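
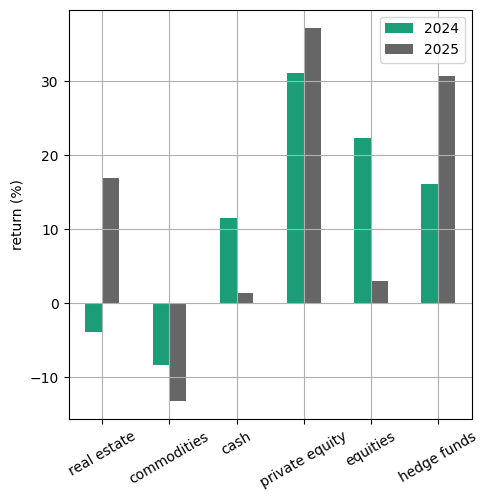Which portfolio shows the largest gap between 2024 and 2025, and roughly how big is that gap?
real estate: 2024 ≈ -5, 2025 ≈ 15 → gap ≈ 20. Next-largest (equities) is only ≈ 15.

real estate, ≈ 20 %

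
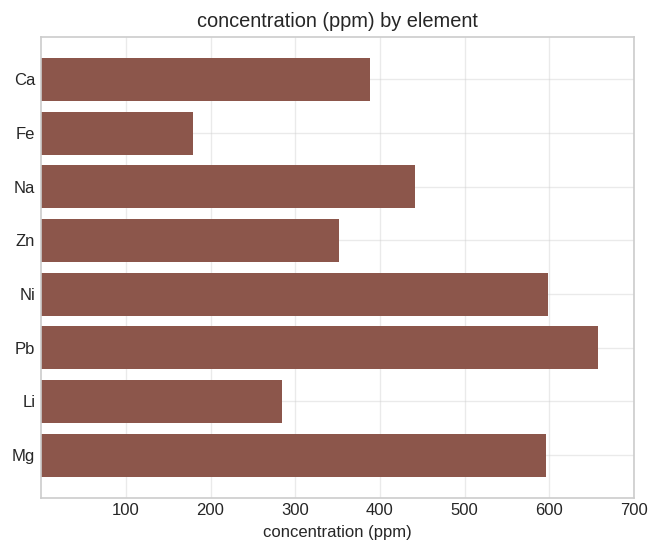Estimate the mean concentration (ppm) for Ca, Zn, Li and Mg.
(400 + 400 + 300 + 600) / 4 ≈ 425.

≈ 425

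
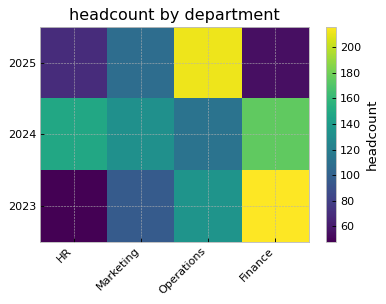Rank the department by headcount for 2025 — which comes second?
Marketing

Top 3 for 2025: Operations ≈ 220, Marketing ≈ 100, HR ≈ 60.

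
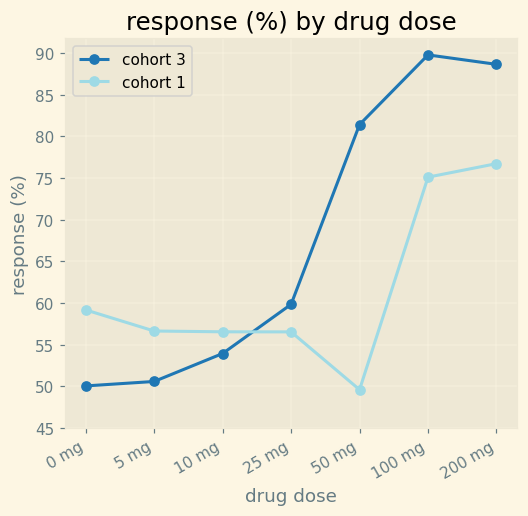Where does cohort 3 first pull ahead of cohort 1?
10 mg: cohort 3 ≈ 55 vs cohort 1 ≈ 55 (not yet); 25 mg: cohort 3 ≈ 60 vs cohort 1 ≈ 55 (first crossover).

25 mg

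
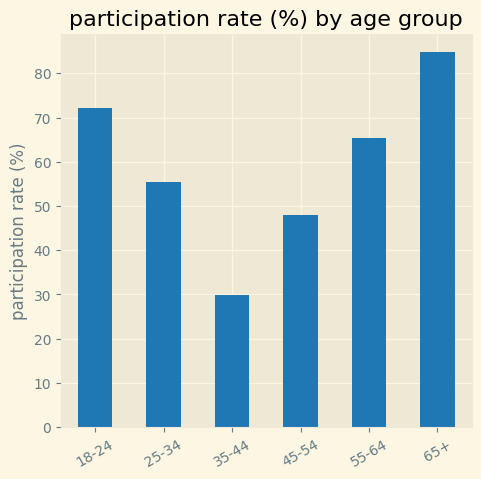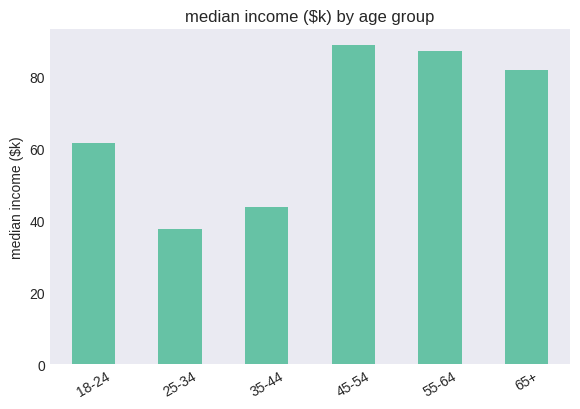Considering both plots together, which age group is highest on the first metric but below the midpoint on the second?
18-24

Chart 2 median median income ($k) ≈ 70; below-median age groups: 18-24, 25-34, 35-44. Among those, 18-24 has the highest participation rate (%) (≈ 70).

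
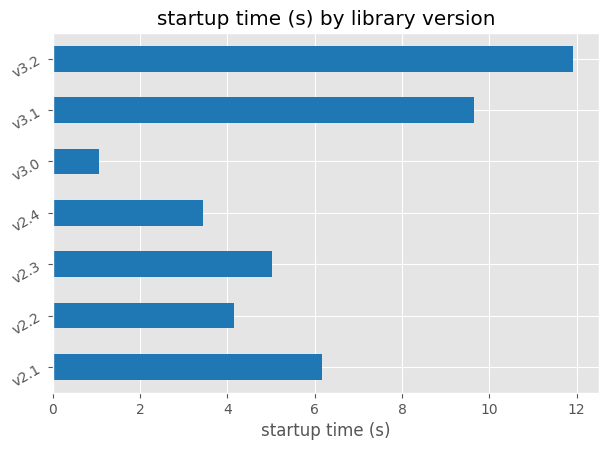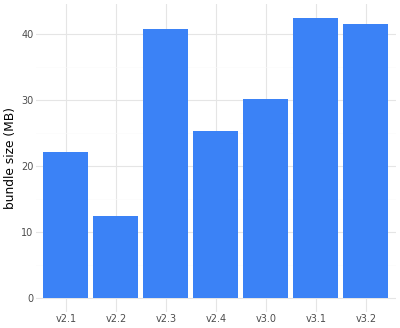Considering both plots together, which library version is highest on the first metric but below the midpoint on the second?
Chart 2 median bundle size (MB) ≈ 30; below-median library versions: v2.1, v2.2, v2.4. Among those, v2.1 has the highest startup time (s) (≈ 6).

v2.1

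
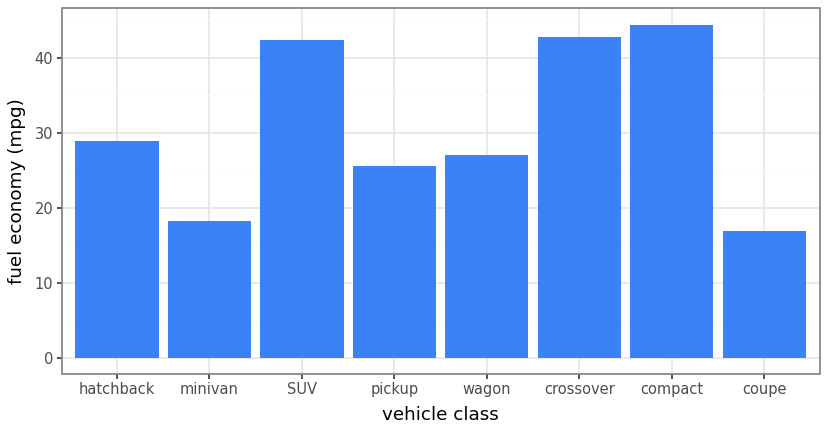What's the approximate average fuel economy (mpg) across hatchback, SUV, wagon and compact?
(30 + 40 + 25 + 45) / 4 ≈ 35.

≈ 35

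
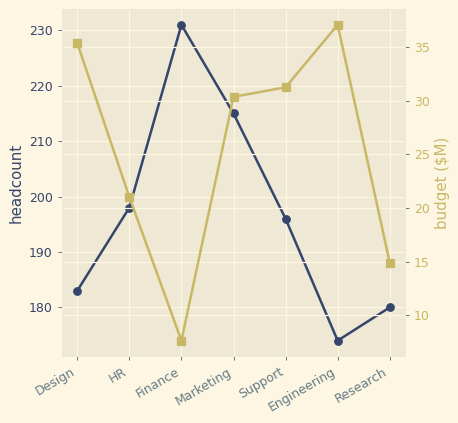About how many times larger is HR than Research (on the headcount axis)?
≈ 1.11×

HR ≈ 200, Research ≈ 180; 200/180 ≈ 1.11.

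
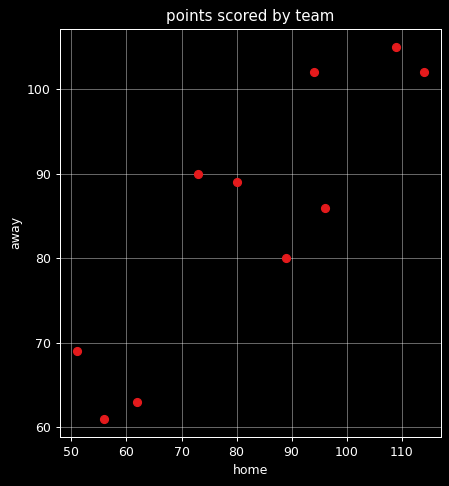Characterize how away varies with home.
Points are positively correlated; strong (|r| ≈ 0.9).

positive, strong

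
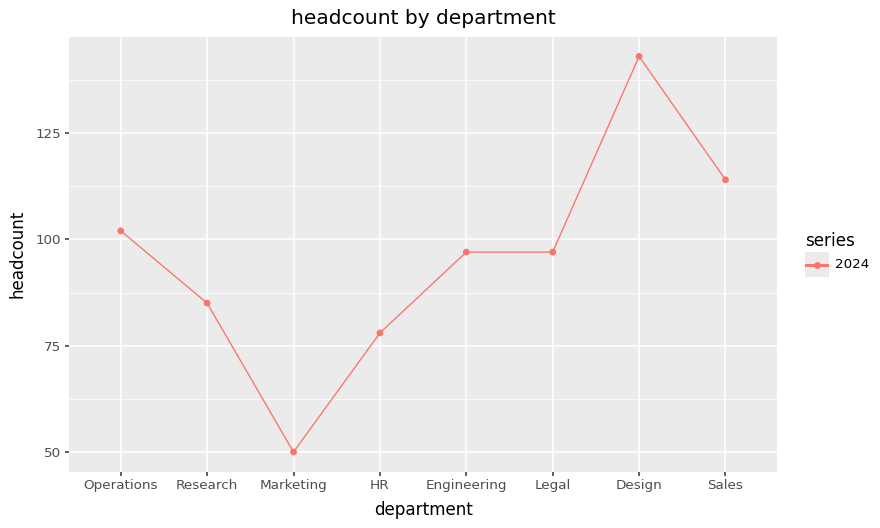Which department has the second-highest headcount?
Top 3: Design ≈ 140, Sales ≈ 110, Operations ≈ 100.

Sales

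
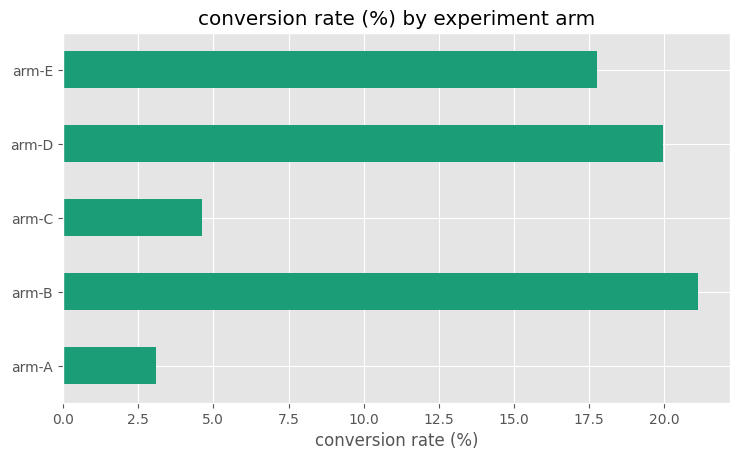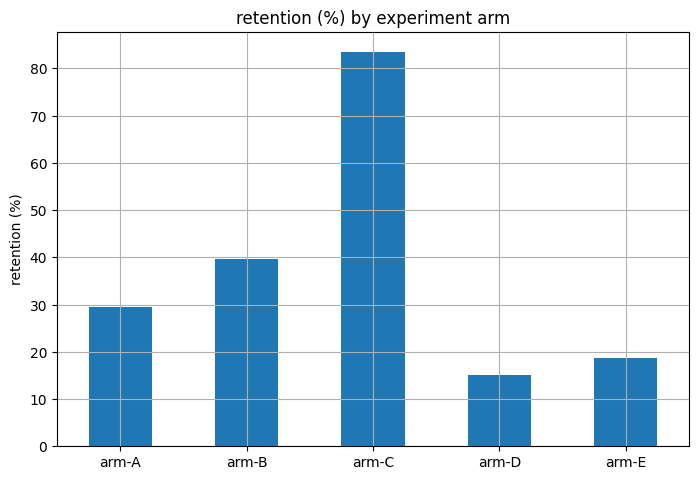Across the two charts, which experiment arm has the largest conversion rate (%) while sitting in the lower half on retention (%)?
Chart 2 median retention (%) ≈ 30; below-median experiment arms: arm-D, arm-E. Among those, arm-D has the highest conversion rate (%) (≈ 20).

arm-D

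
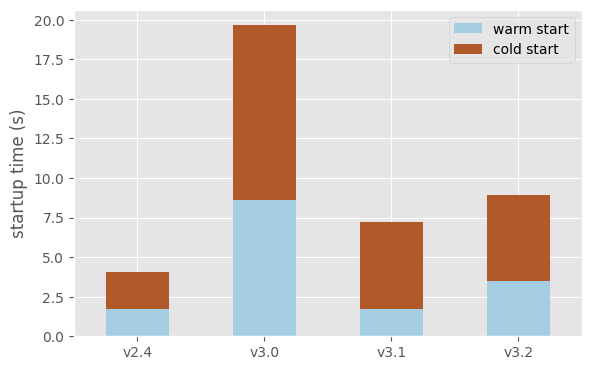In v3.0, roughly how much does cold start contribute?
cold start top ≈ 20, bottom ≈ 8; segment ≈ 12.

≈ 12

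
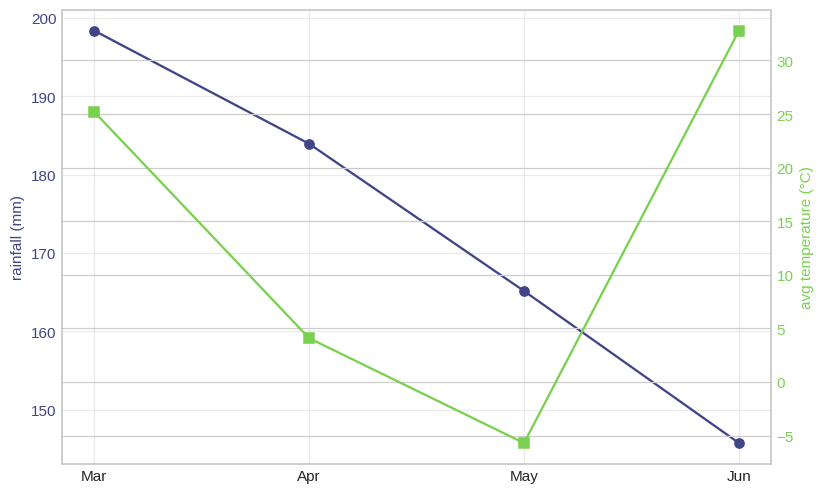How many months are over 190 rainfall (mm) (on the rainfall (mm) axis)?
Above 190: Mar.

1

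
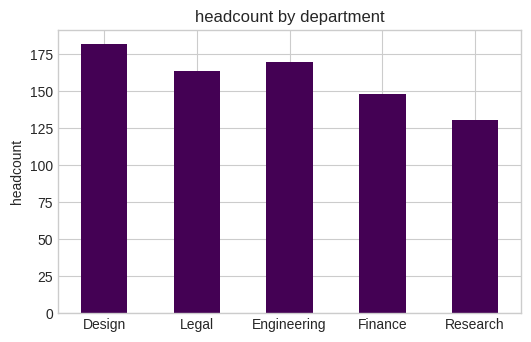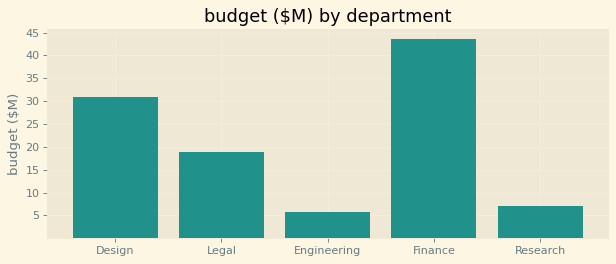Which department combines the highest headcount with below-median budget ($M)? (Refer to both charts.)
Engineering

Chart 2 median budget ($M) ≈ 20; below-median departments: Engineering, Research. Among those, Engineering has the highest headcount (≈ 160).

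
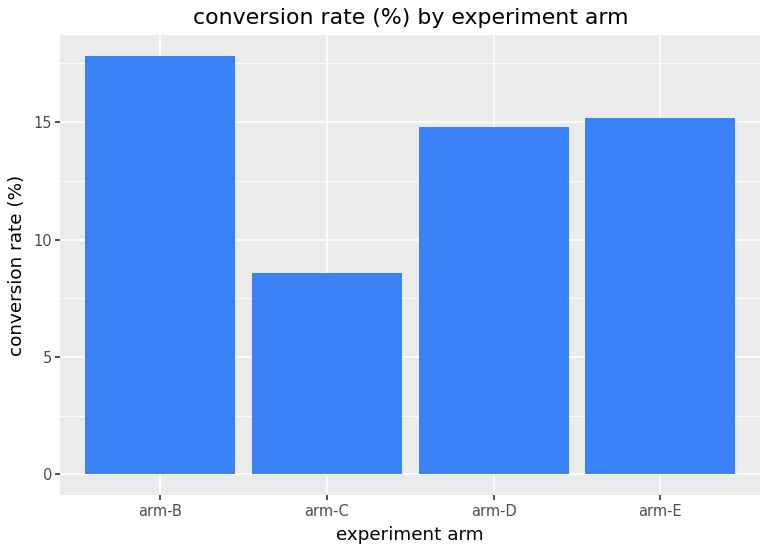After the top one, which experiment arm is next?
Top 3: arm-B ≈ 18, arm-E ≈ 16, arm-D ≈ 14.

arm-E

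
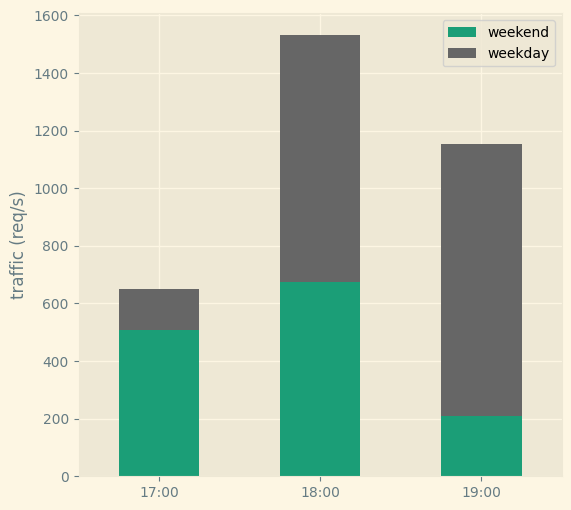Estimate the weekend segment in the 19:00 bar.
≈ 200

weekend top ≈ 200, bottom ≈ 0; segment ≈ 200.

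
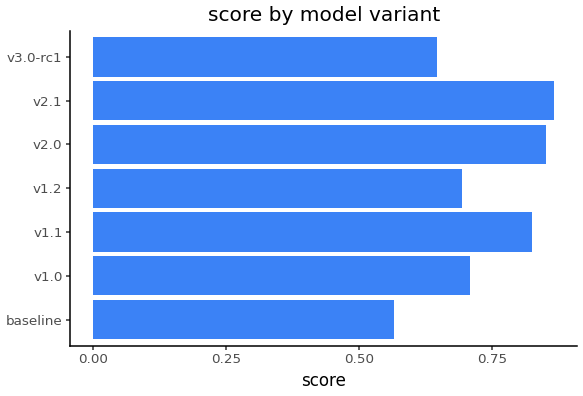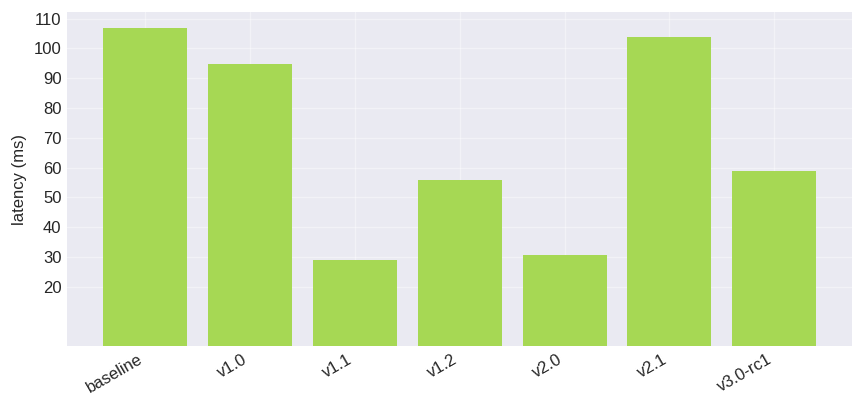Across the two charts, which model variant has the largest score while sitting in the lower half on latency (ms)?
v2.0

Chart 2 median latency (ms) ≈ 60; below-median model variants: v1.1, v1.2, v2.0. Among those, v2.0 has the highest score (≈ 0.9).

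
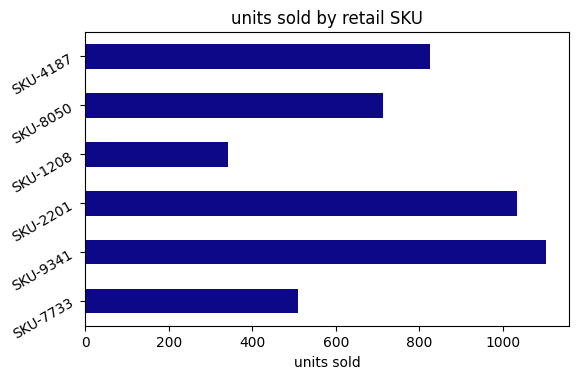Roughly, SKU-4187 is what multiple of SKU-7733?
SKU-4187 ≈ 800, SKU-7733 ≈ 500; 800/500 ≈ 1.6.

≈ 1.6×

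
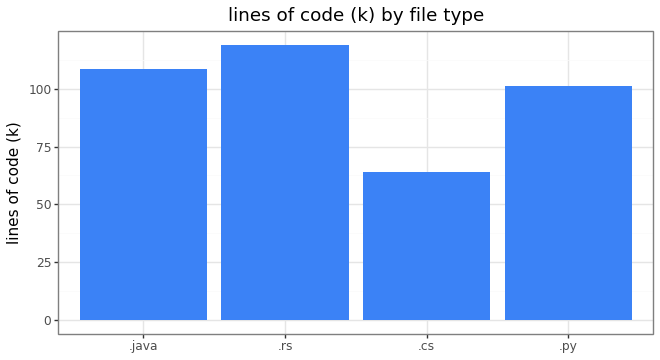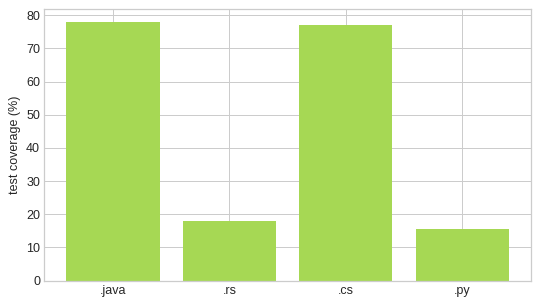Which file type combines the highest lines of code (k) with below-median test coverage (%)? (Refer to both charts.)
Chart 2 median test coverage (%) ≈ 50; below-median file types: .rs, .py. Among those, .rs has the highest lines of code (k) (≈ 120).

.rs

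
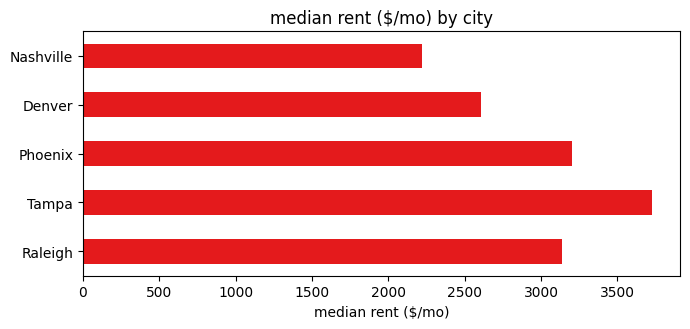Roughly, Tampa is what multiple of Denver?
≈ 1.4×

Tampa ≈ 3500, Denver ≈ 2500; 3500/2500 ≈ 1.4.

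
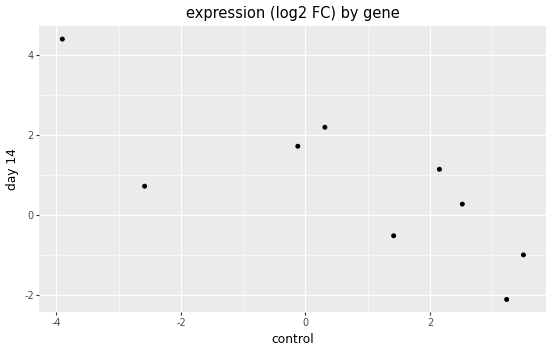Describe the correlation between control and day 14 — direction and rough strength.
Points are negatively correlated; strong (|r| ≈ 0.8).

negative, strong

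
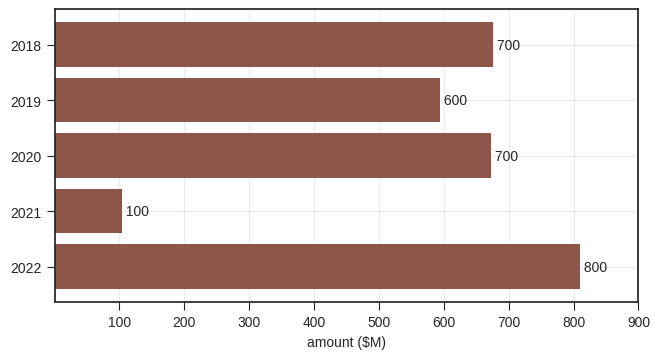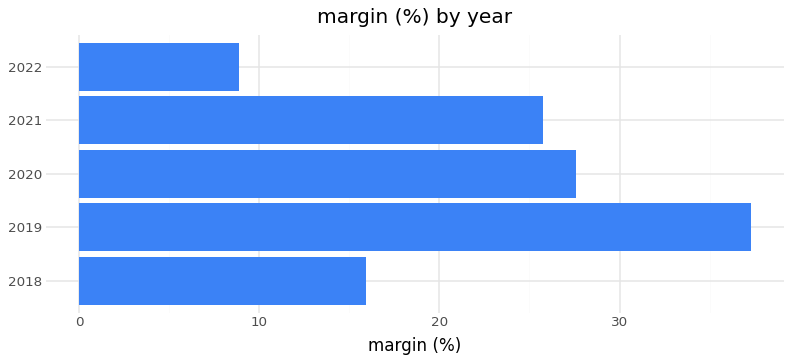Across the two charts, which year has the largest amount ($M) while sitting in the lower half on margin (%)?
2022

Chart 2 median margin (%) ≈ 25; below-median years: 2018, 2022. Among those, 2022 has the highest amount ($M) (≈ 800).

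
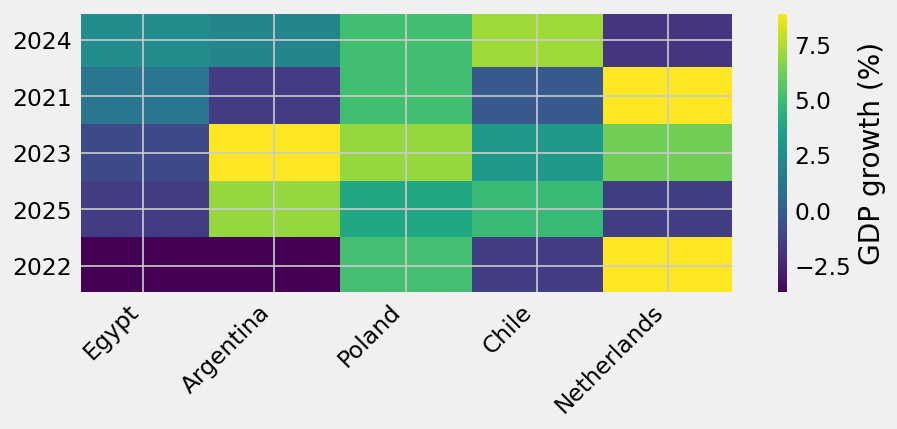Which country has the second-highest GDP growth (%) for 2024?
Poland

Top 3 for 2024: Chile ≈ 8, Poland ≈ 6, Egypt ≈ 2.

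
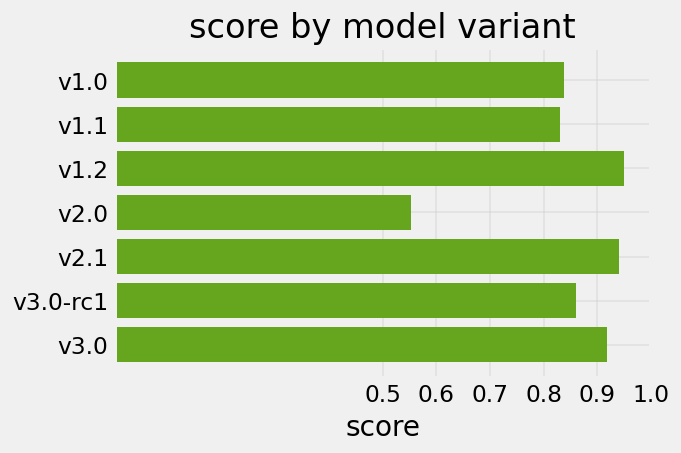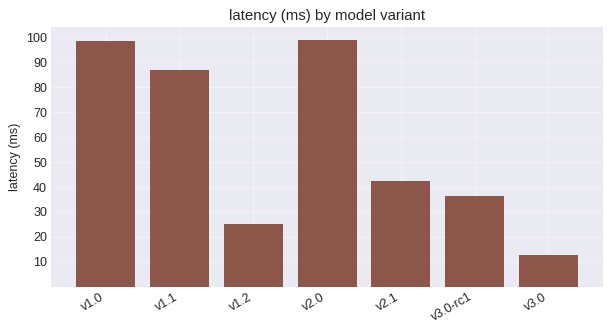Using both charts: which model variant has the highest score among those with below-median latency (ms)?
v1.2

Chart 2 median latency (ms) ≈ 40; below-median model variants: v1.2, v3.0-rc1, v3.0. Among those, v1.2 has the highest score (≈ 1).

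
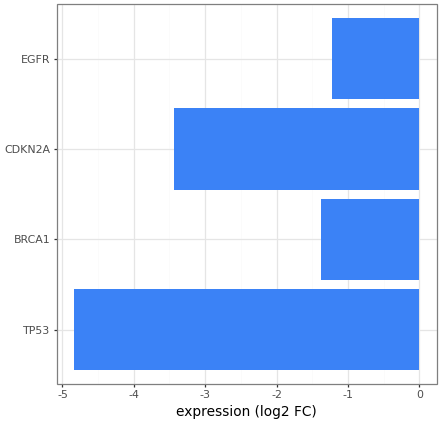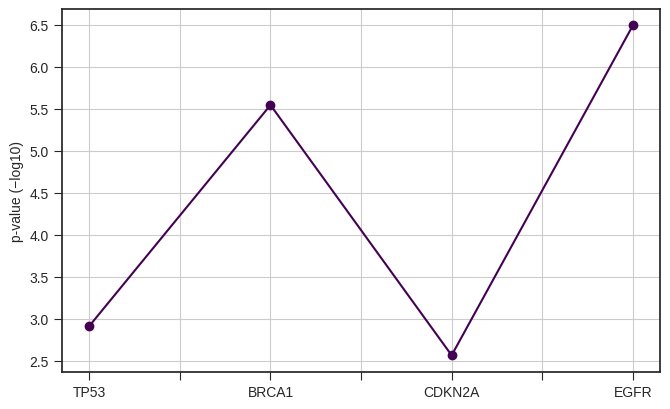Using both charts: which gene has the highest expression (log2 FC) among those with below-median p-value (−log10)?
Chart 2 median p-value (−log10) ≈ 4; below-median genes: TP53, CDKN2A. Among those, CDKN2A has the highest expression (log2 FC) (≈ -3).

CDKN2A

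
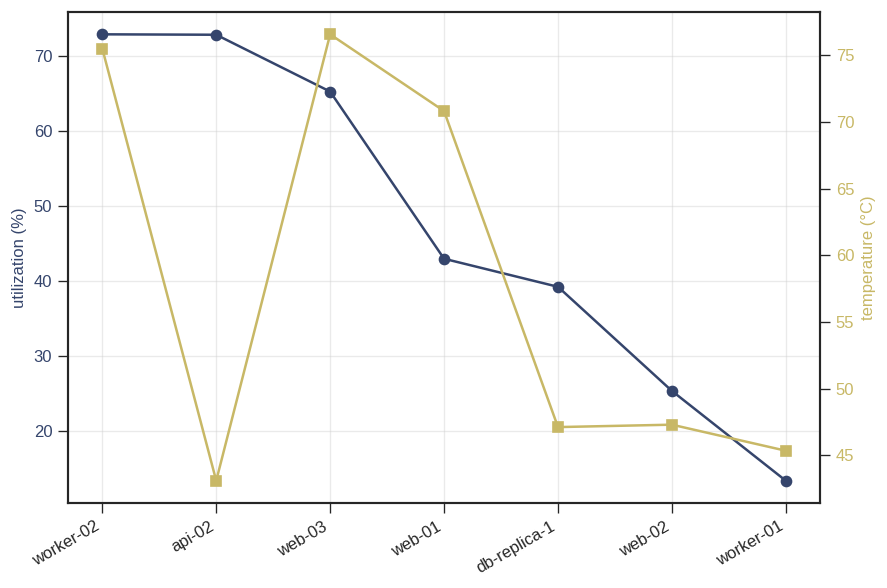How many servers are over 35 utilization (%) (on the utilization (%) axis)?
Above 35: worker-02, api-02, web-03, web-01, db-replica-1.

5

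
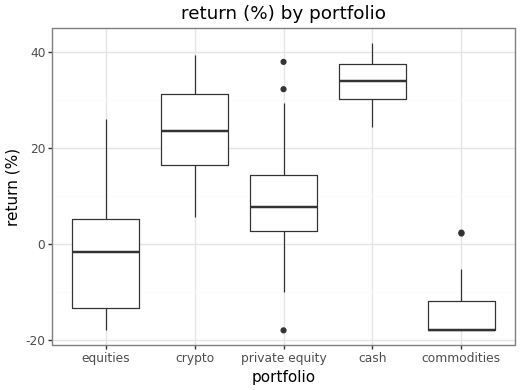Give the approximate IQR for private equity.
Q3 ≈ 15, Q1 ≈ 5; IQR ≈ 10.

≈ 10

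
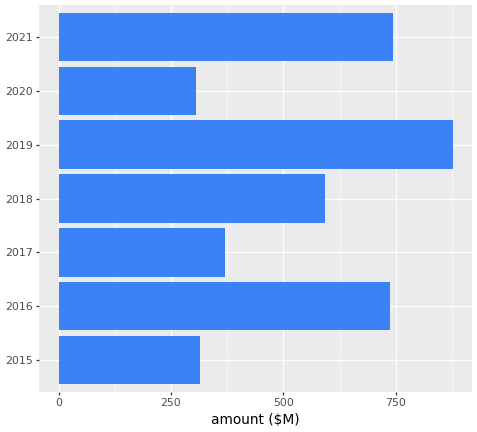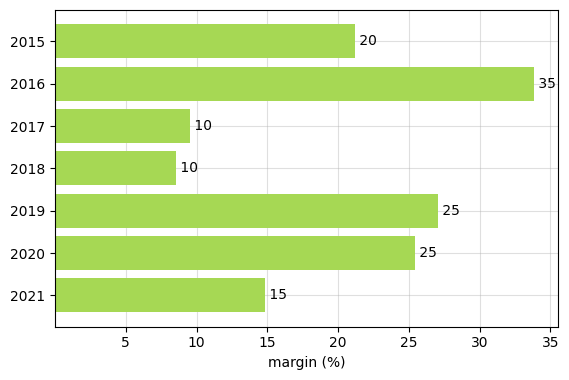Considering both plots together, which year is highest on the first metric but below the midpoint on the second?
2021

Chart 2 median margin (%) ≈ 20; below-median years: 2017, 2018, 2021. Among those, 2021 has the highest amount ($M) (≈ 700).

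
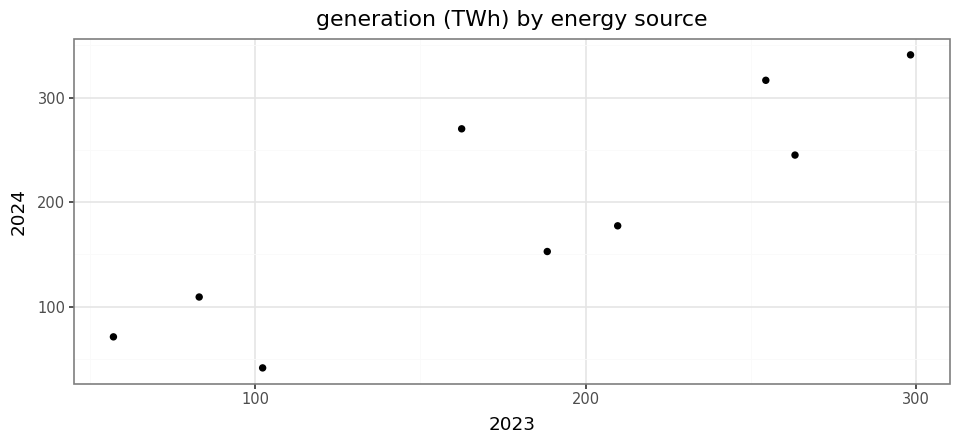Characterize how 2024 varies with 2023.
positive, strong

Points are positively correlated; strong (|r| ≈ 0.9).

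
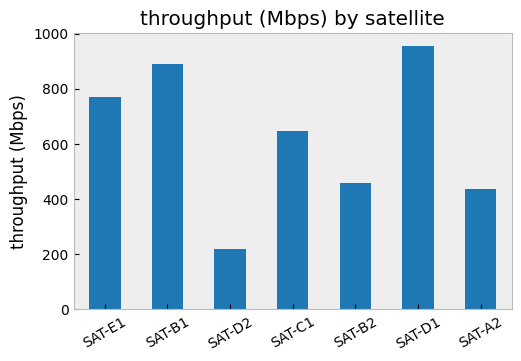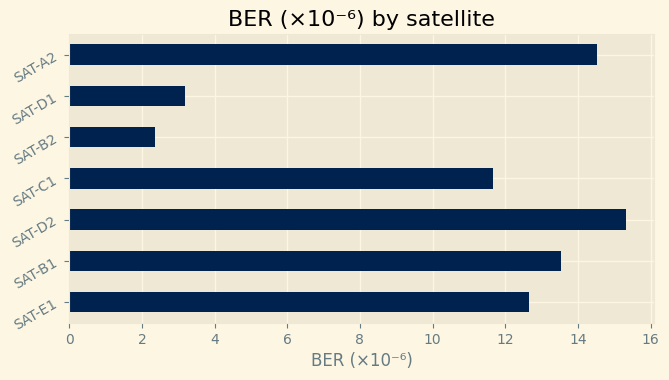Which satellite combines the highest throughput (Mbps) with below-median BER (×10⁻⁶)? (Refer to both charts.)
Chart 2 median BER (×10⁻⁶) ≈ 12; below-median satellites: SAT-C1, SAT-B2, SAT-D1. Among those, SAT-D1 has the highest throughput (Mbps) (≈ 1000).

SAT-D1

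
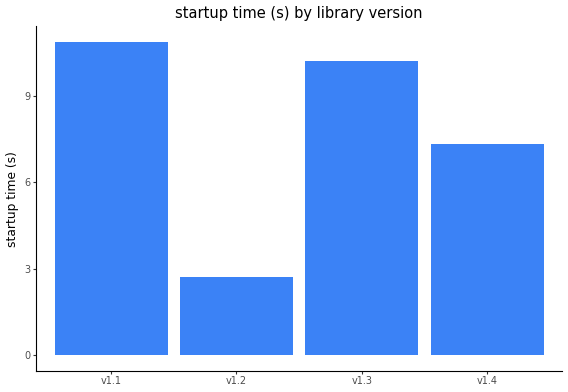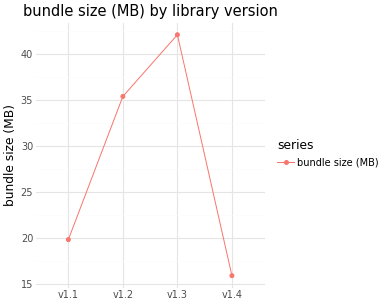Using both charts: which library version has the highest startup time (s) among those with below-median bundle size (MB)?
v1.1

Chart 2 median bundle size (MB) ≈ 30; below-median library versions: v1.1, v1.4. Among those, v1.1 has the highest startup time (s) (≈ 11).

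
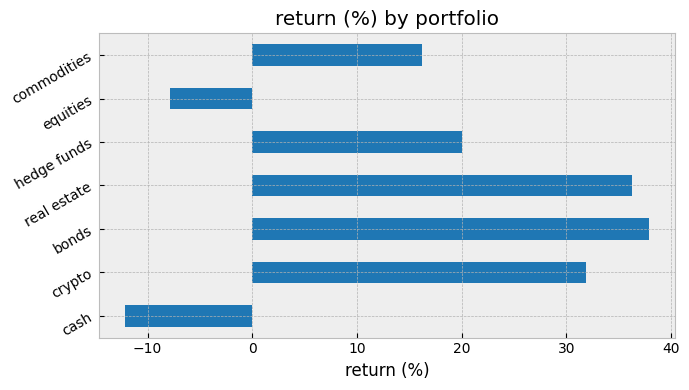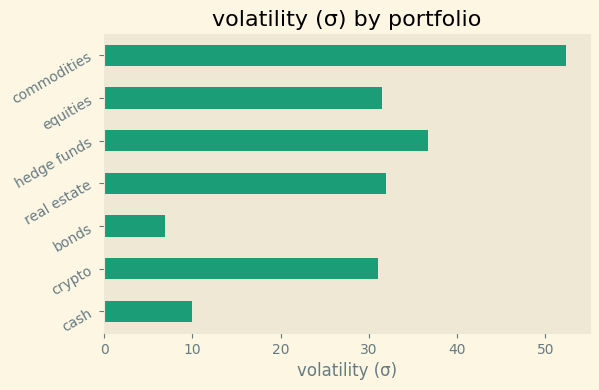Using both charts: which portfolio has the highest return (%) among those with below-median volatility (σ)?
Chart 2 median volatility (σ) ≈ 30; below-median portfolios: cash, crypto, bonds. Among those, bonds has the highest return (%) (≈ 40).

bonds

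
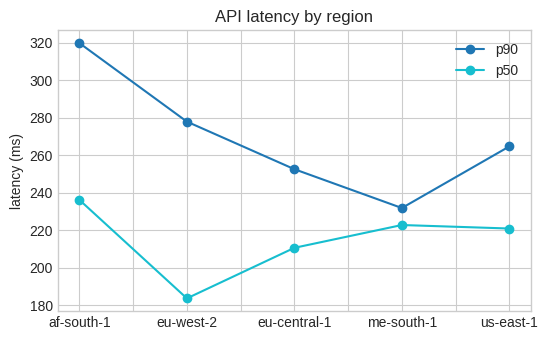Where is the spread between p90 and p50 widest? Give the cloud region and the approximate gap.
eu-west-2: p90 ≈ 280, p50 ≈ 180 → gap ≈ 100. Next-largest (af-south-1) is only ≈ 80.

eu-west-2, ≈ 100 ms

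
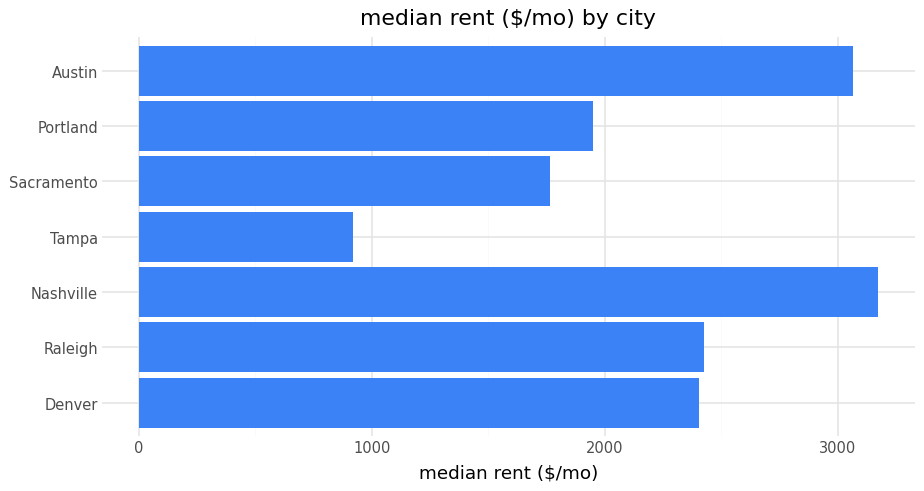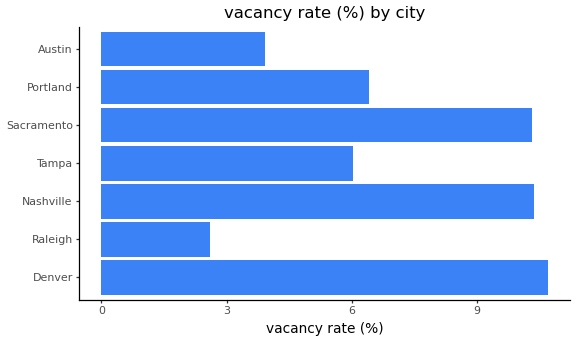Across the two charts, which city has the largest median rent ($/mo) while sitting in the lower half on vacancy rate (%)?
Chart 2 median vacancy rate (%) ≈ 6; below-median cities: Raleigh, Tampa, Austin. Among those, Austin has the highest median rent ($/mo) (≈ 3000).

Austin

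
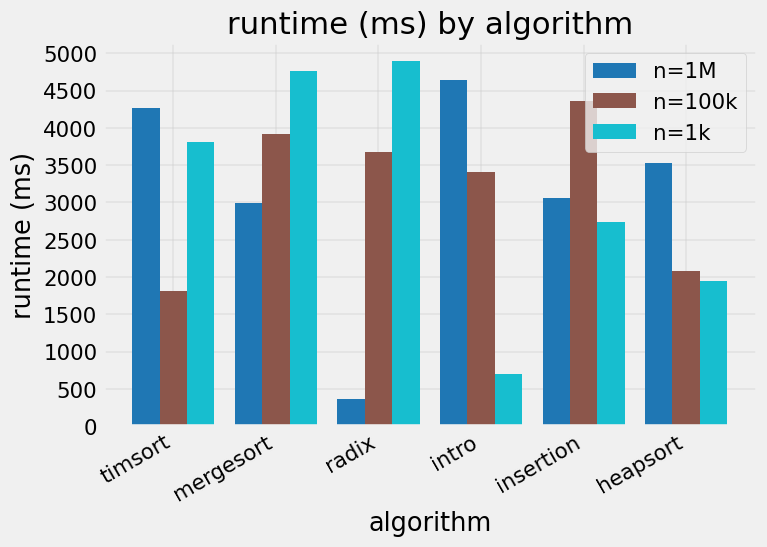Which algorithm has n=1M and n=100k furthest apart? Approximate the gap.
radix: n=1M ≈ 500, n=100k ≈ 3500 → gap ≈ 3000. Next-largest (timsort) is only ≈ 2500.

radix, ≈ 3000 ms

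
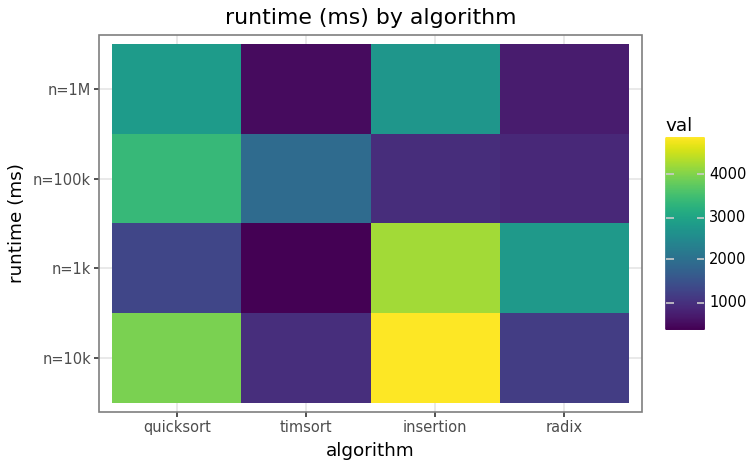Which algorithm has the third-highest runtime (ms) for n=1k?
Top 4 for n=1k: insertion ≈ 4500, radix ≈ 3000, quicksort ≈ 1500, timsort ≈ 500.

quicksort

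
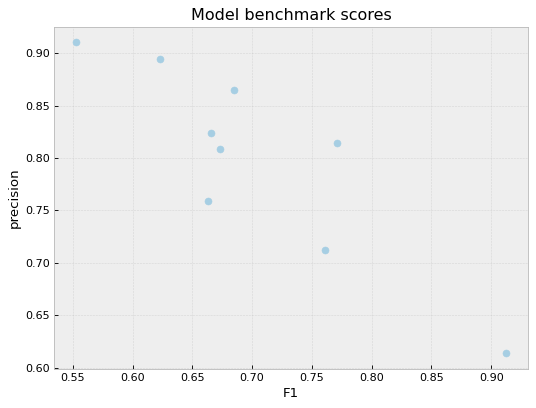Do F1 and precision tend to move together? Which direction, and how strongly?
Points are negatively correlated; strong (|r| ≈ 0.9).

negative, strong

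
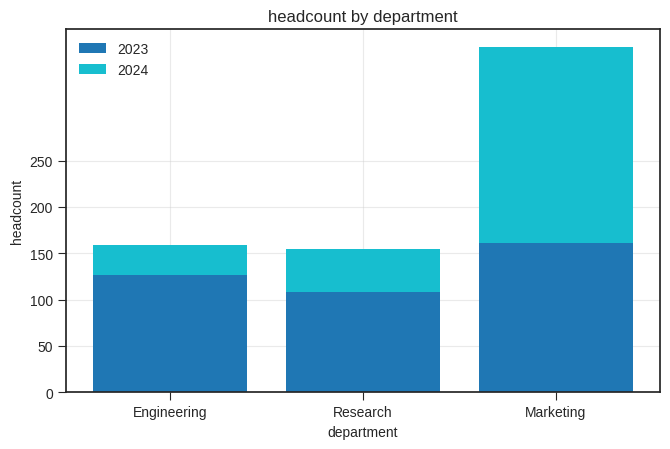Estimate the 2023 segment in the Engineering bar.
≈ 150

2023 top ≈ 150, bottom ≈ 0; segment ≈ 150.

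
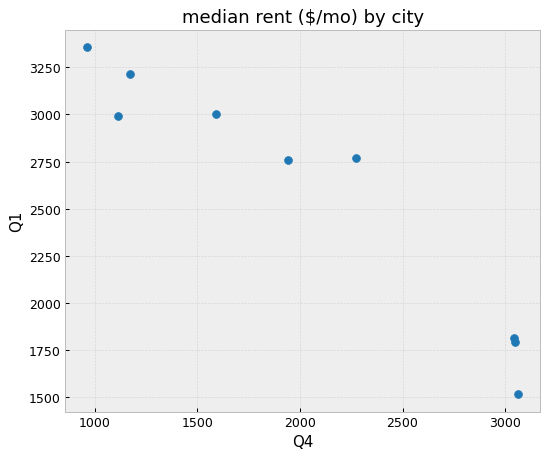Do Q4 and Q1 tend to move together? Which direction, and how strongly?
negative, strong

Points are negatively correlated; strong (|r| ≈ 1.0).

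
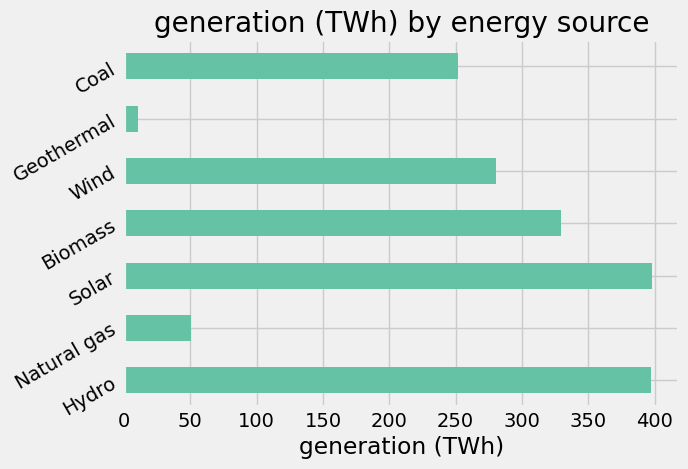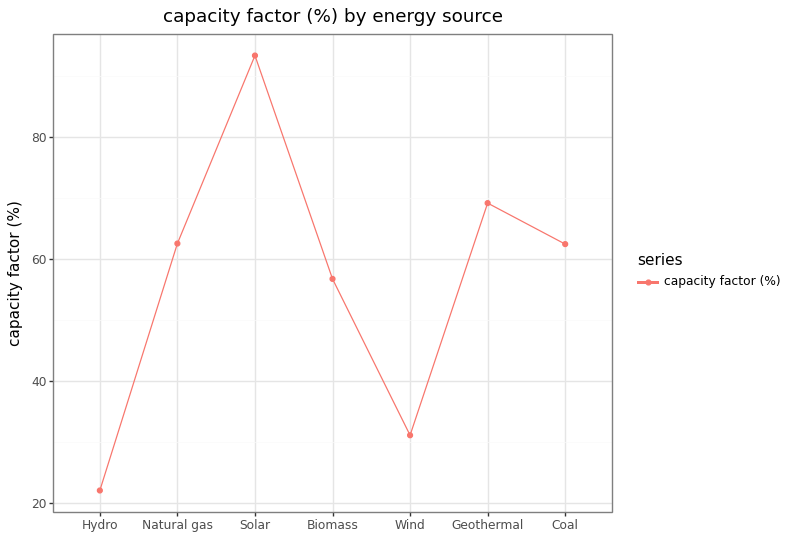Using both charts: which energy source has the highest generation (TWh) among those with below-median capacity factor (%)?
Hydro

Chart 2 median capacity factor (%) ≈ 60; below-median energy sources: Hydro, Biomass, Wind. Among those, Hydro has the highest generation (TWh) (≈ 400).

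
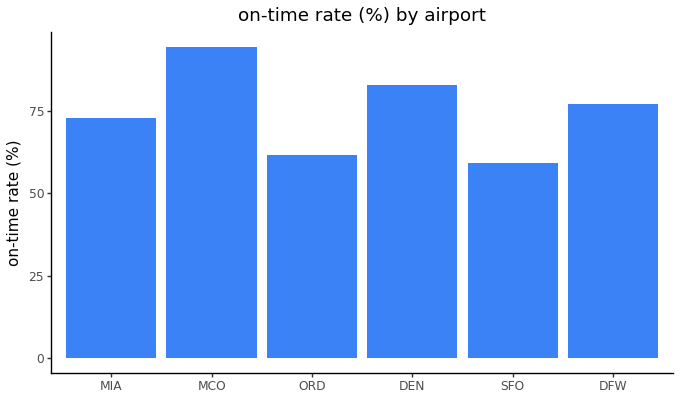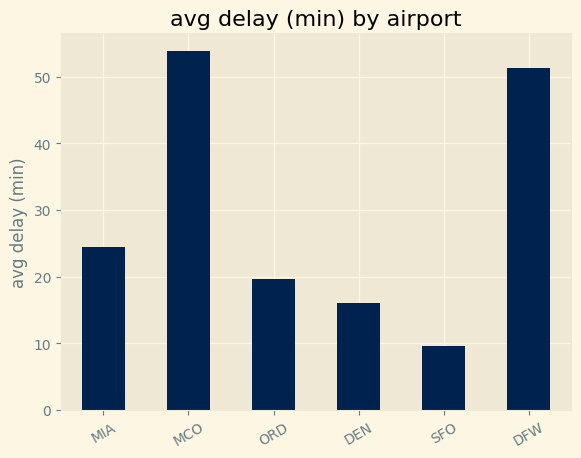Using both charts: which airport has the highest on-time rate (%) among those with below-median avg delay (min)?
Chart 2 median avg delay (min) ≈ 20; below-median airports: ORD, DEN, SFO. Among those, DEN has the highest on-time rate (%) (≈ 80).

DEN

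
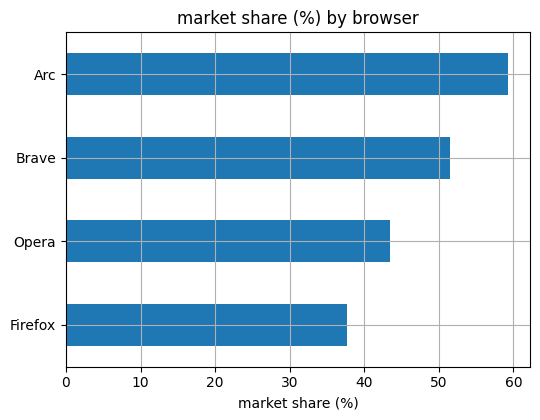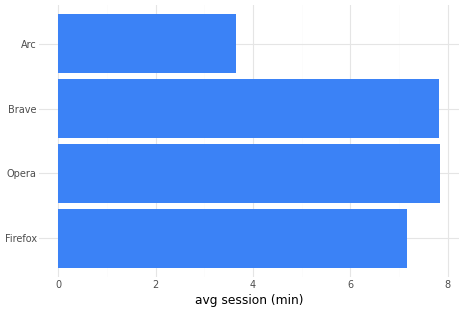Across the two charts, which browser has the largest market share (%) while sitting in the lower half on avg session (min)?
Arc

Chart 2 median avg session (min) ≈ 7; below-median browsers: Firefox, Arc. Among those, Arc has the highest market share (%) (≈ 60).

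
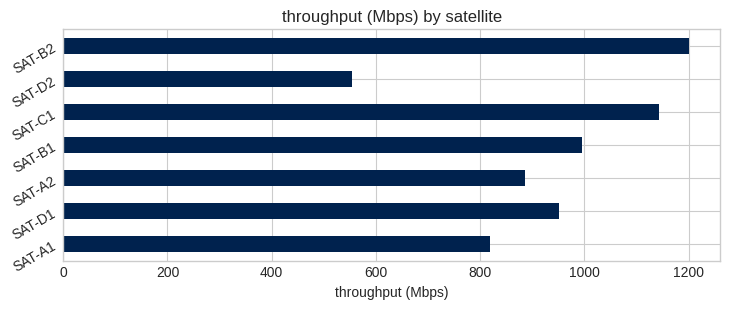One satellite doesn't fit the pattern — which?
SAT-D2 ≈ 600; the rest sit between ≈ 800 and ≈ 1200.

SAT-D2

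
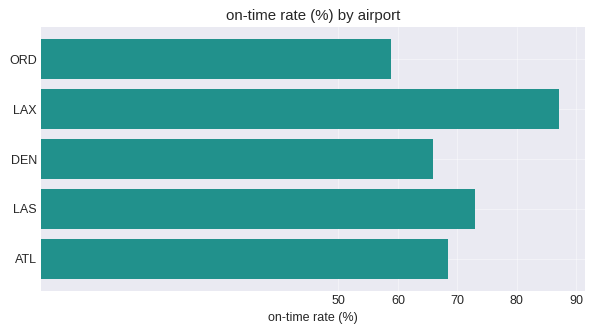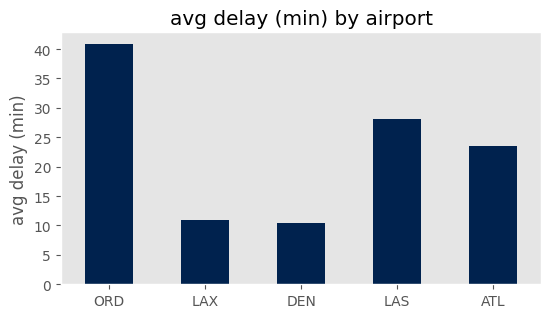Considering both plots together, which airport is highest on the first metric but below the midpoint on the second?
Chart 2 median avg delay (min) ≈ 25; below-median airports: LAX, DEN. Among those, LAX has the highest on-time rate (%) (≈ 90).

LAX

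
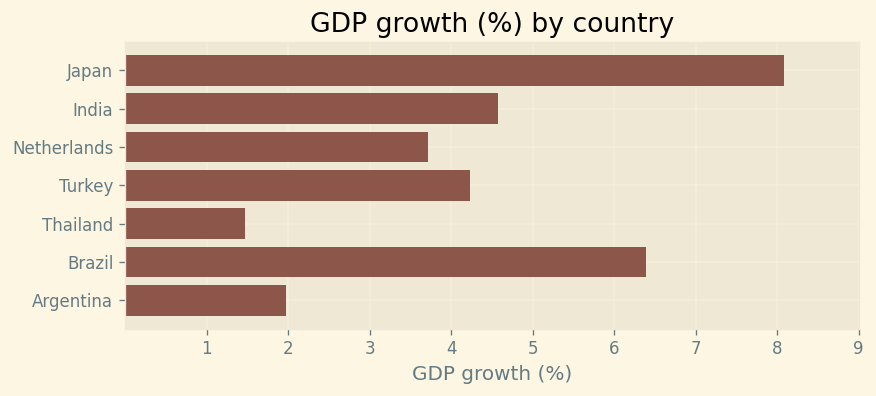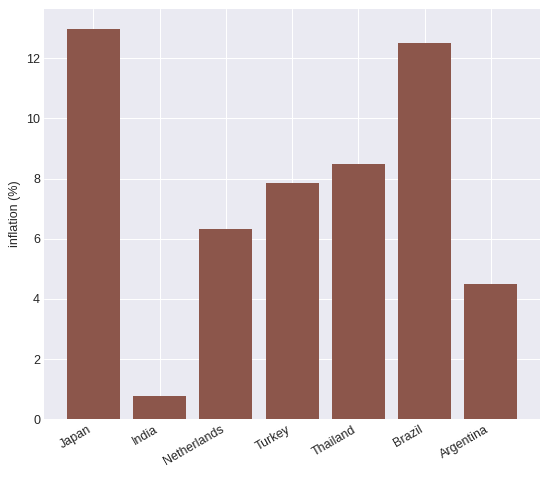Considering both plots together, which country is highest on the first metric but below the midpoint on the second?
India

Chart 2 median inflation (%) ≈ 8; below-median countries: India, Netherlands, Argentina. Among those, India has the highest GDP growth (%) (≈ 5).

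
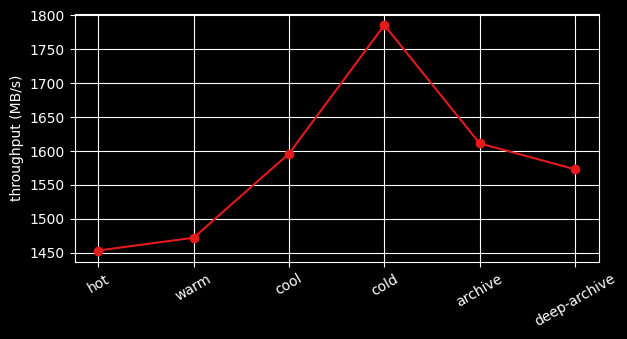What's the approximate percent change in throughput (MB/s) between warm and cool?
warm ≈ 1450, cool ≈ 1600; (1600 − 1450) / 1450 ≈ +10.3%.

≈ +10.3%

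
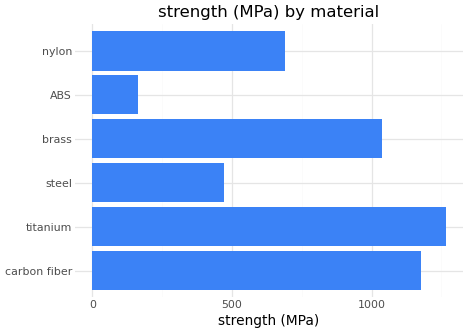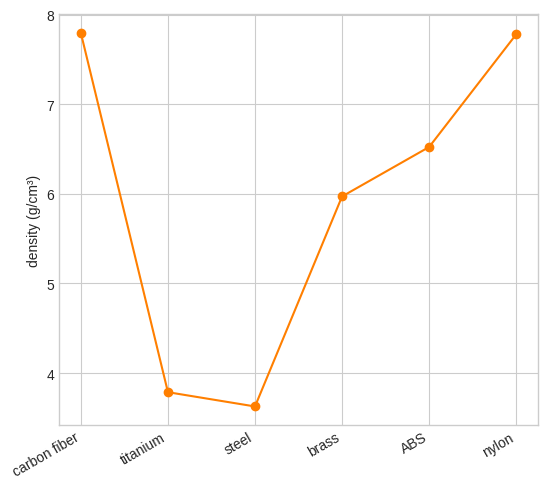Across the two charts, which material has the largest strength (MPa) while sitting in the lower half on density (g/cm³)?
Chart 2 median density (g/cm³) ≈ 6; below-median materials: titanium, steel, brass. Among those, titanium has the highest strength (MPa) (≈ 1200).

titanium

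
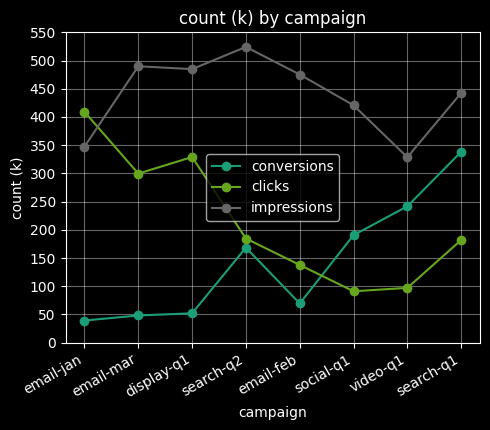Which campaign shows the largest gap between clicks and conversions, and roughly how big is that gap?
email-jan, ≈ 350 k

email-jan: clicks ≈ 400, conversions ≈ 50 → gap ≈ 350. Next-largest (display-q1) is only ≈ 300.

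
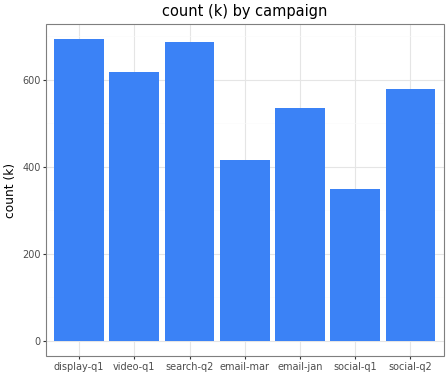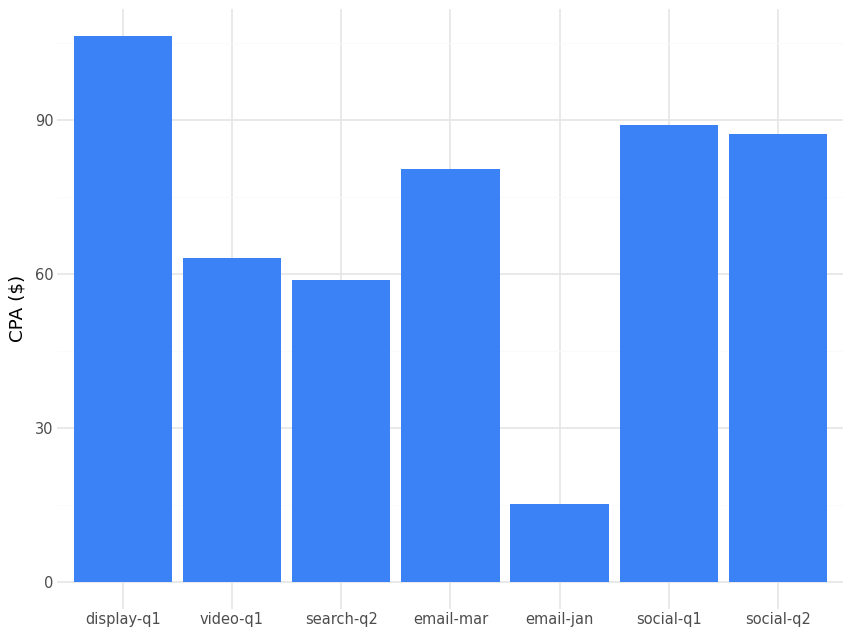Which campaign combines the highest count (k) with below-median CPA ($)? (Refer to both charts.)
search-q2

Chart 2 median CPA ($) ≈ 80; below-median campaigns: video-q1, search-q2, email-jan. Among those, search-q2 has the highest count (k) (≈ 700).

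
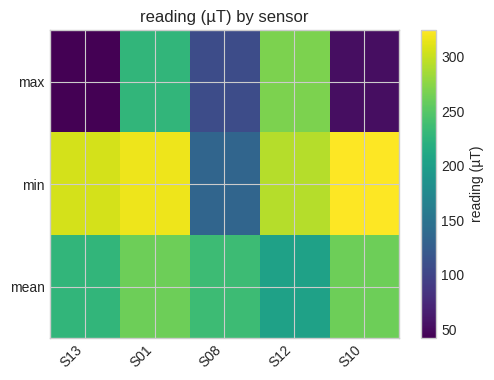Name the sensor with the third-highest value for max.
Top 4 for max: S12 ≈ 275, S01 ≈ 225, S08 ≈ 100, S10 ≈ 50.

S08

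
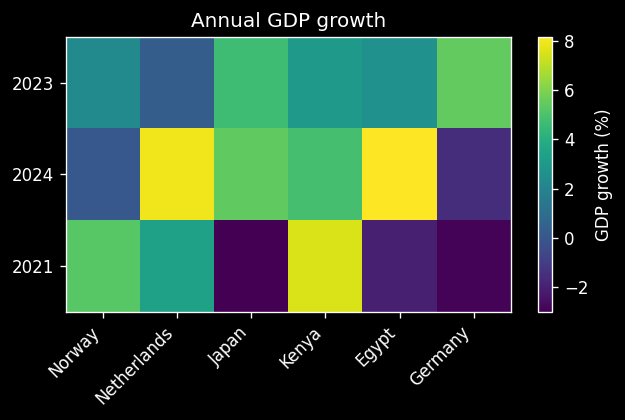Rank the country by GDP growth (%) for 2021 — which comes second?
Norway

Top 3 for 2021: Kenya ≈ 8, Norway ≈ 5, Netherlands ≈ 3.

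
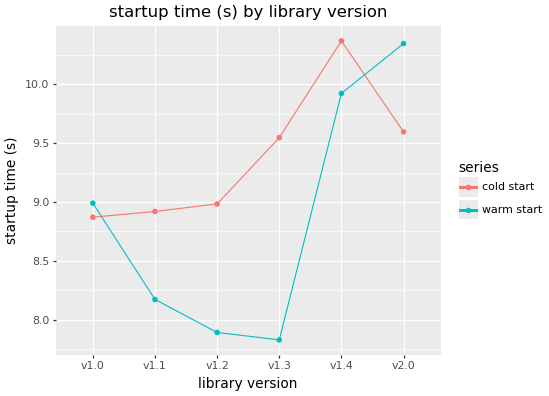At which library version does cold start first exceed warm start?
v1.1

v1.0: cold start ≈ 9.0 vs warm start ≈ 9.0 (not yet); v1.1: cold start ≈ 9.0 vs warm start ≈ 8.0 (first crossover).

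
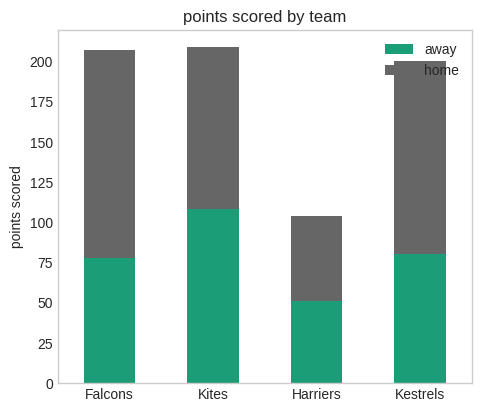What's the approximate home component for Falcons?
home top ≈ 200, bottom ≈ 80; segment ≈ 120.

≈ 120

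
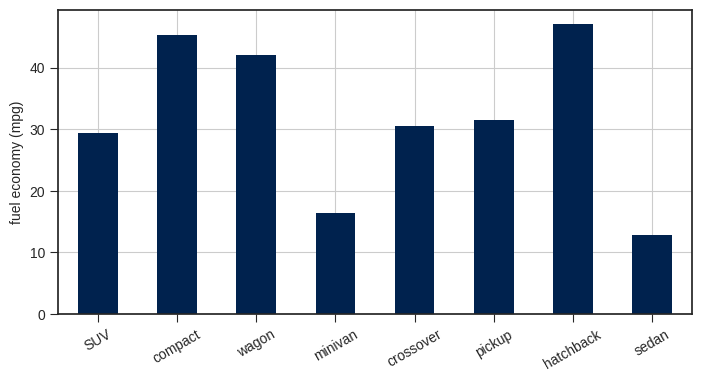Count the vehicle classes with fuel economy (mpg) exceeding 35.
3

Above 35: compact, wagon, hatchback.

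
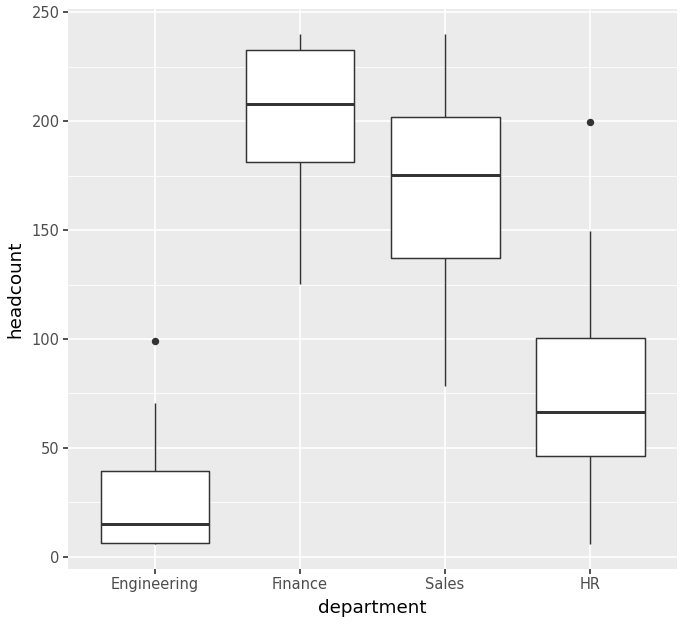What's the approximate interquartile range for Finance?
≈ 60

Q3 ≈ 240, Q1 ≈ 180; IQR ≈ 60.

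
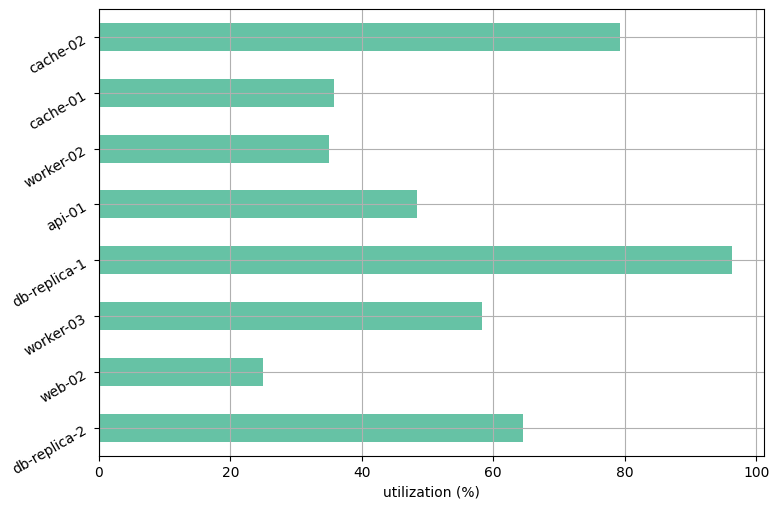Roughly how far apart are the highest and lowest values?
≈ 70

Max db-replica-1 ≈ 100, min web-02 ≈ 30; range ≈ 70.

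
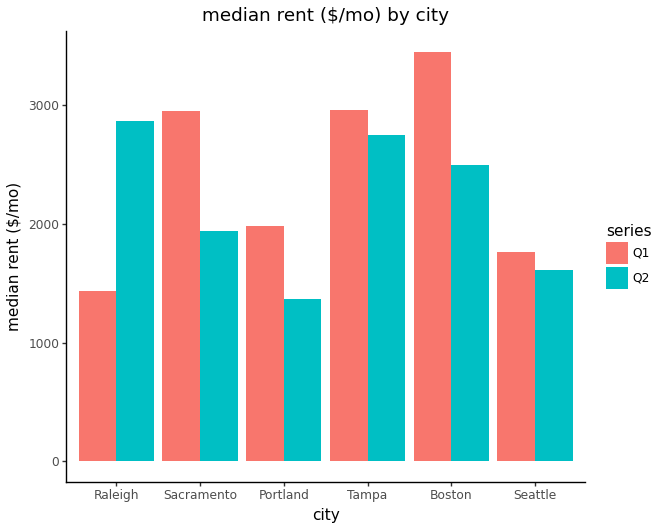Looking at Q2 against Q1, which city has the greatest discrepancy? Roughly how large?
Raleigh, ≈ 1500 $/mo

Raleigh: Q2 ≈ 3000, Q1 ≈ 1500 → gap ≈ 1500. Next-largest (Sacramento) is only ≈ 1000.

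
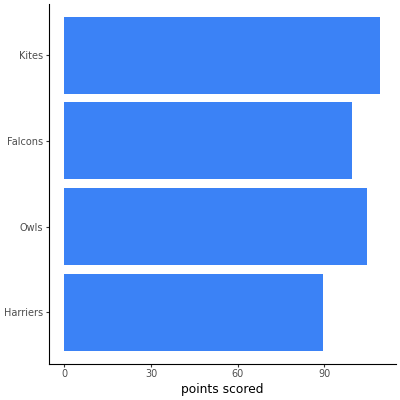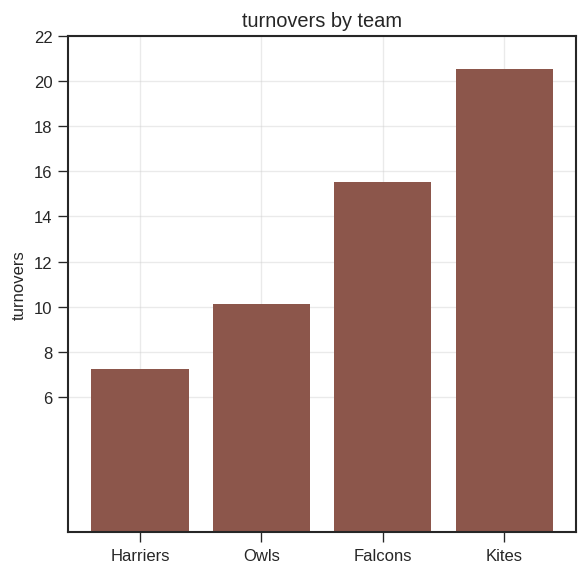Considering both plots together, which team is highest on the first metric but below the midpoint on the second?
Owls

Chart 2 median turnovers ≈ 12; below-median teams: Harriers, Owls. Among those, Owls has the highest points scored (≈ 100).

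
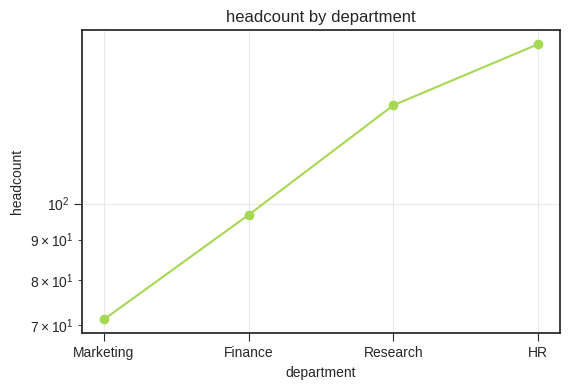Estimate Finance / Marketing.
≈ 1.43×

Finance ≈ 100, Marketing ≈ 70; 100/70 ≈ 1.43.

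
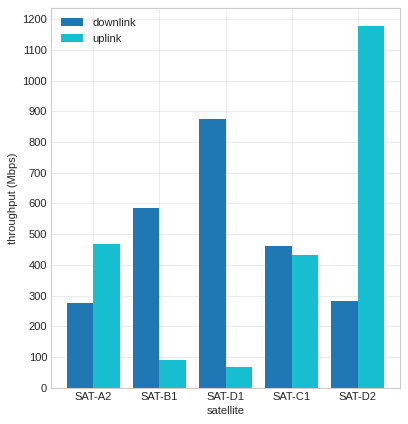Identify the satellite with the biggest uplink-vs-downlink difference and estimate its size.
SAT-D2, ≈ 900 Mbps

SAT-D2: uplink ≈ 1200, downlink ≈ 300 → gap ≈ 900. Next-largest (SAT-D1) is only ≈ 800.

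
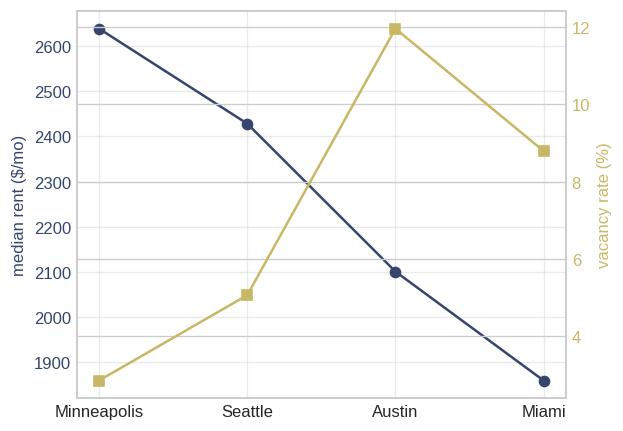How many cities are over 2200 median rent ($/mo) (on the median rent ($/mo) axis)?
Above 2200: Minneapolis, Seattle.

2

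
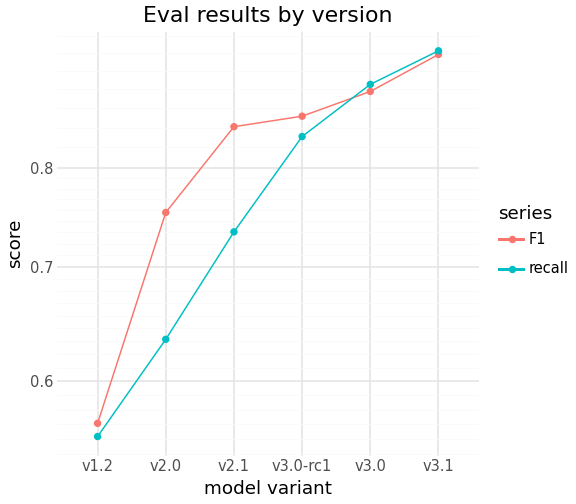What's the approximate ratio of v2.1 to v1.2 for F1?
≈ 1.55×

v2.1 ≈ 0.85, v1.2 ≈ 0.55; 0.85/0.55 ≈ 1.55.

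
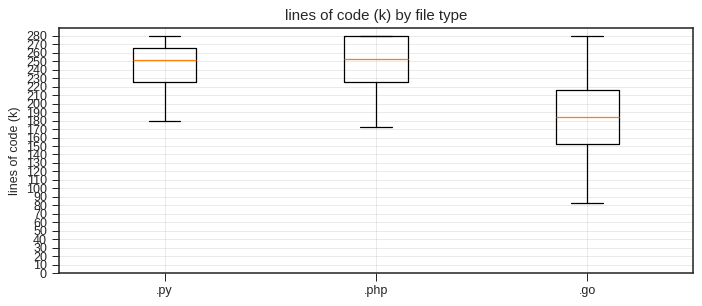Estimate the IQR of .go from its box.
Q3 ≈ 220, Q1 ≈ 150; IQR ≈ 70.

≈ 70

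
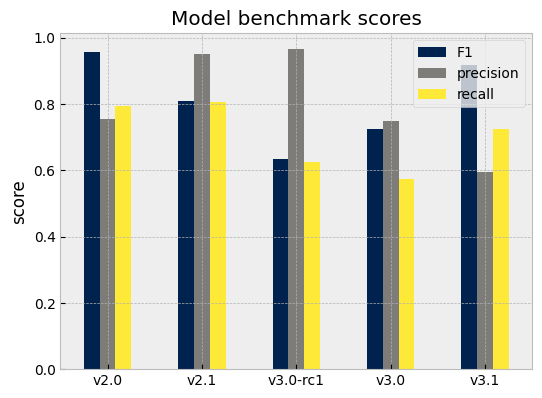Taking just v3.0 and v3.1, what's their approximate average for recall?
(0.6 + 0.7) / 2 ≈ 0.65.

≈ 0.65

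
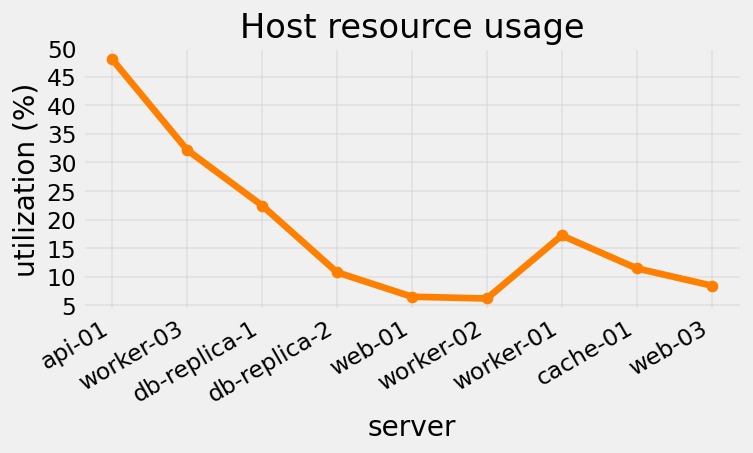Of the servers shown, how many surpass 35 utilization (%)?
1

Above 35: api-01.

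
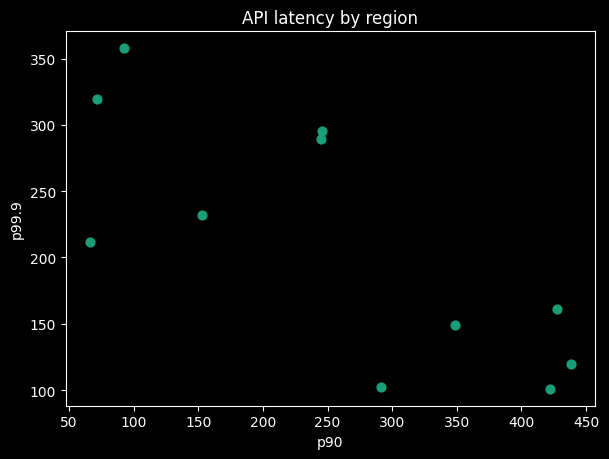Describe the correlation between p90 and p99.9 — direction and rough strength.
Points are negatively correlated; strong (|r| ≈ 0.8).

negative, strong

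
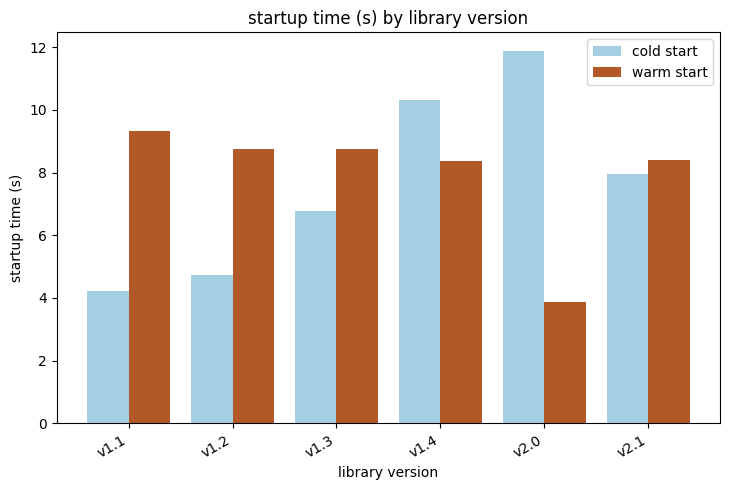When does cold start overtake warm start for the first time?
v1.4

v1.3: cold start ≈ 7 vs warm start ≈ 9 (not yet); v1.4: cold start ≈ 10 vs warm start ≈ 8 (first crossover).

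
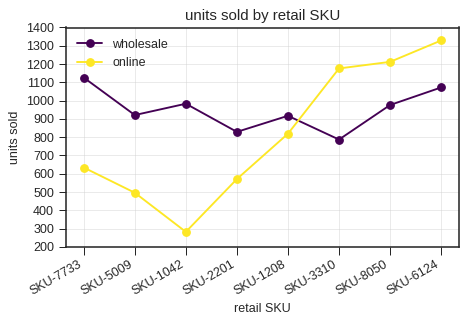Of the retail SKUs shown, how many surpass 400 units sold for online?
Above 400: SKU-7733, SKU-5009, SKU-2201, SKU-1208, SKU-3310, SKU-8050, SKU-6124.

7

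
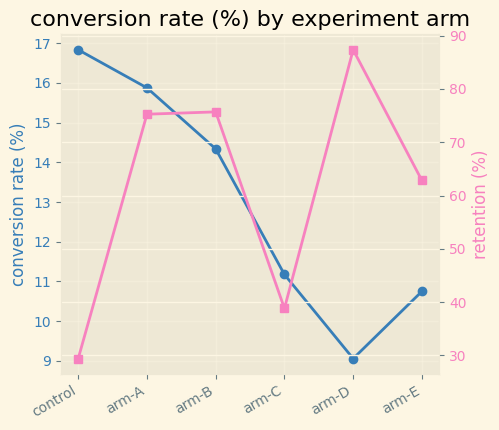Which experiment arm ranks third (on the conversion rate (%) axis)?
Top 4 (on the conversion rate (%) axis): control ≈ 17, arm-A ≈ 16, arm-B ≈ 14, arm-C ≈ 11.

arm-B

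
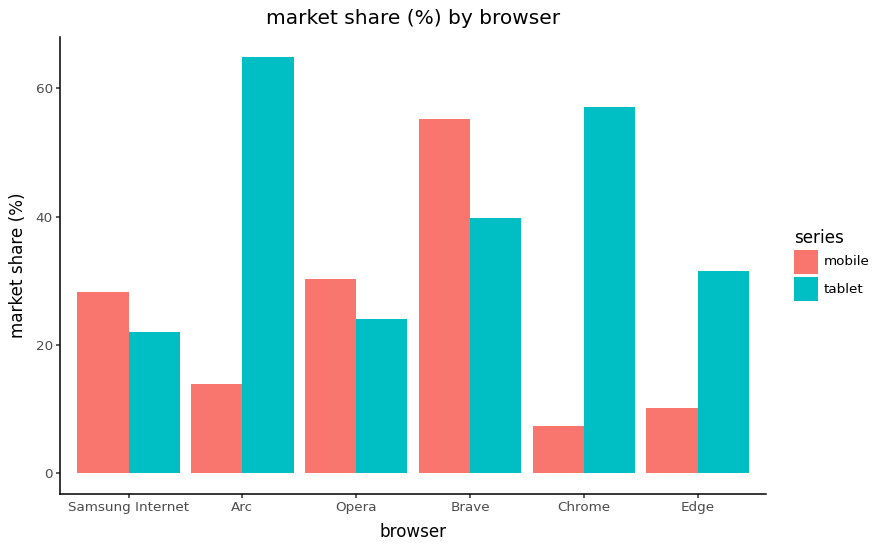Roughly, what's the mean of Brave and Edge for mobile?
≈ 35

(60 + 10) / 2 ≈ 35.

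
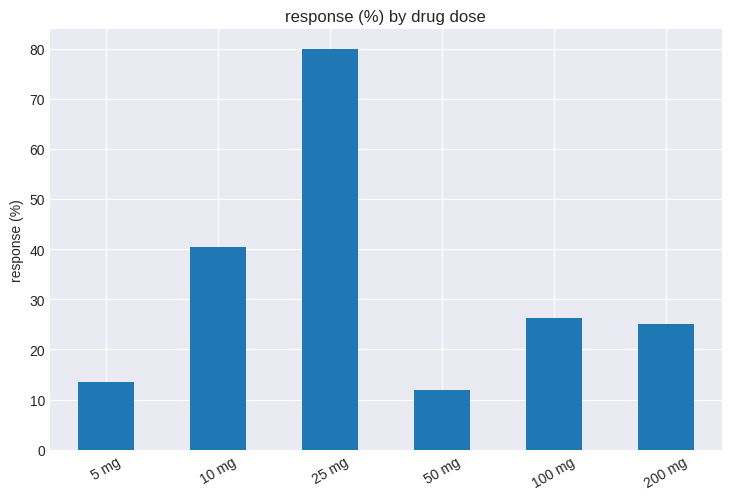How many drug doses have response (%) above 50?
1

Above 50: 25 mg.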